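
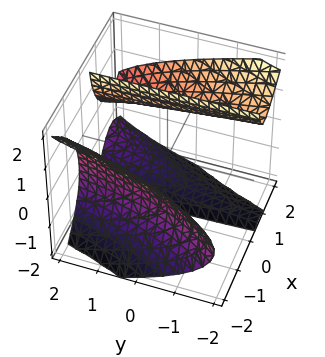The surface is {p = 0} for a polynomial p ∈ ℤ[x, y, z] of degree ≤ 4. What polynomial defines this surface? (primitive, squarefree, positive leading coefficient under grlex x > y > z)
(a) I count 3 distinct pieces. Treating them together as one polynomial.
(b) The degree is 3 — a generic line meets the surface in up to 3 points.
(c) Against the integer gridlines: no y-intercept at any integer in the box; the surface avoids every integer z-axis point in the box.
(d) The integer polynomial consistent with all of this is the stated p.

2*x^3 - 2*x^2*y - 3*x*z^2 - 2*x*z + 3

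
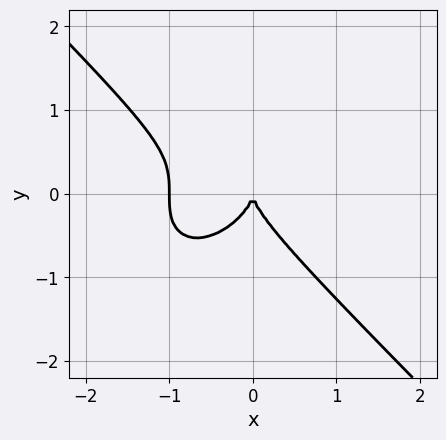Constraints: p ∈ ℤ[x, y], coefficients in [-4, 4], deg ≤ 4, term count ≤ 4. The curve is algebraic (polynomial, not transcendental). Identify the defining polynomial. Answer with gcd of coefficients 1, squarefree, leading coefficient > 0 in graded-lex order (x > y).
Degree: no degree-2 curve has this shape, so deg p = 3.
Reading off the gridlines: among the integer gridlines, it crosses the x-axis at x ∈ {-1, 0}; one y-axis crossing is at y = 0.
Fitting integer coefficients to these (and the overall shape) gives p.

x^3 + y^3 + x^2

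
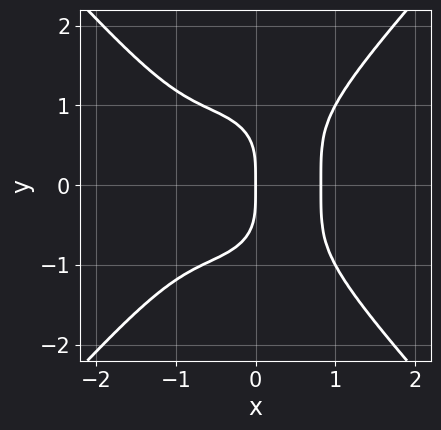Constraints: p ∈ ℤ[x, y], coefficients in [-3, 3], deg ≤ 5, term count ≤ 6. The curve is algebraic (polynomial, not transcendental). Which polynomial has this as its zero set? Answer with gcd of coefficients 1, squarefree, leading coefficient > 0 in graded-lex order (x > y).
First, degree: a generic line meets the curve in up to 4 points, so deg p = 4.
Then, symmetries: the y ↦ −y reflection is a symmetry, so y appears only in even powers.
Next, checking where it meets the axes: one x-axis crossing is at x = 0; one y-axis crossing is at y = 0.
Finally, fitting integer coefficients to these (and the overall shape) gives p.

3*x^4 - 2*y^4 + 2*x^3 - 3*x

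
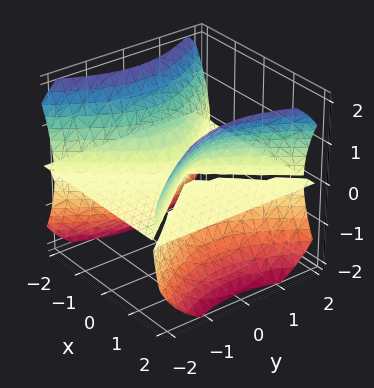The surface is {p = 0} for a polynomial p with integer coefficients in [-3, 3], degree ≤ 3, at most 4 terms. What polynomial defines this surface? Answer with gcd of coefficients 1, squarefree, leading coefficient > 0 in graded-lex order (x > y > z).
3*x^2*z - 2*y^2*z - 2*z^3

1. I count 3 distinct pieces. They look like related sheets of one shape, so recover p as a whole.
2. The degree is 3 — no degree-2 surface has this shape.
3. From the visible intercepts: it meets the z-axis at z = 0 (among the integer gridlines); every point of the x-axis in the box is on the surface; every point of the y-axis in the box is on the surface.
4. Together with the visible shape, these determine p as stated.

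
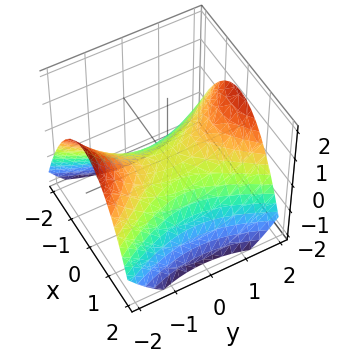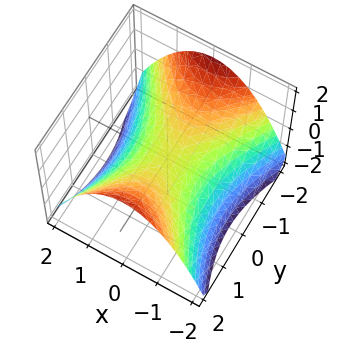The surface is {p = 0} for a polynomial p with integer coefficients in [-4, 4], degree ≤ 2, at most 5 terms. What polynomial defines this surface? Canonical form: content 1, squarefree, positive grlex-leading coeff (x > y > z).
1. Degree: a hyperbolic paraboloid; a quadric, so deg p = 2.
2. Symmetries: the y ↦ −y reflection is a symmetry, so y appears only in even powers; mirror symmetry x ↦ −x ⇒ only even powers of x.
3. Observable constraints: it crosses the x-axis at the gridline x = 0; it crosses the y-axis at the gridline y = 0.
4. Solving for integer coefficients yields p as stated.

2*x^2 - y^2 + 3*z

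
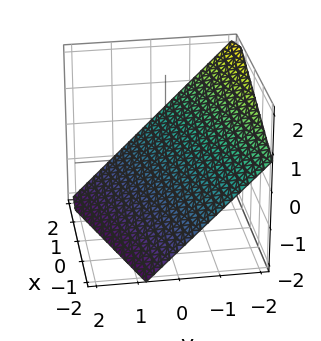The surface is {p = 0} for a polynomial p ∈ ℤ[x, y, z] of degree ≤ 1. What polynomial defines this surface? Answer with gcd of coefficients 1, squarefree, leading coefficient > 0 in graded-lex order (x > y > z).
deg p = 1. Every cross-section is a straight line — this is a plane.
From the visible intercepts: it meets the x-axis at x = 2 (among the integer gridlines).
Matching integer coefficients to the picture gives p.

x - 3*y - 3*z - 2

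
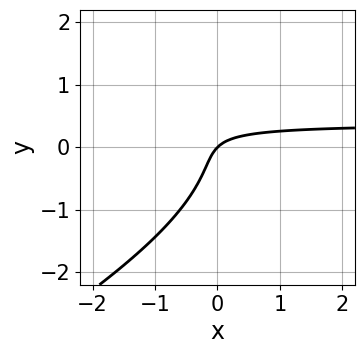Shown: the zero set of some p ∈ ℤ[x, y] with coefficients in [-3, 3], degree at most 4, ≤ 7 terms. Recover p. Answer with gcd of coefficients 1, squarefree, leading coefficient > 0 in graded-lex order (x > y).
x*y^2 - 2*y^3 - 3*x*y + x - y

1. The degree is 3 — no degree-2 curve has this shape.
2. From the axis intercepts and sections: it meets the x-axis at x = 0 (among the integer gridlines); one y-axis crossing is at y = 0.
3. Matching integer coefficients to the picture gives p.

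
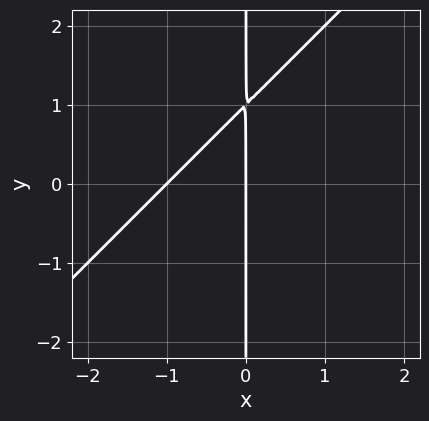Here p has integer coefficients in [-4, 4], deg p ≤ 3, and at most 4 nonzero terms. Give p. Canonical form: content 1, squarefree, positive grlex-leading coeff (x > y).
x^2 - x*y + x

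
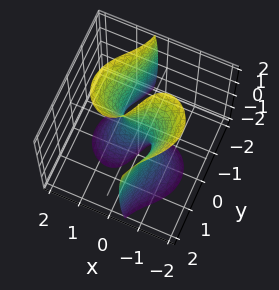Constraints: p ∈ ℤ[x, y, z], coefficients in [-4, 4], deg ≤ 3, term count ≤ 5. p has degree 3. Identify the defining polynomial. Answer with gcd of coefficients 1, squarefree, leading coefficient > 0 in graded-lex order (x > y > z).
First, the degree is 3 — the shape is more complex than any degree-2 surface.
Then, from the axis intercepts and sections: one y-axis crossing is at y = 0; every point of the z-axis in the box is on the surface; it meets the x-axis at x = 0 (among the integer gridlines).
Finally, these observations pin down the coefficients.

2*x^3 + 3*x*y^2 - x*z^2 + 2*y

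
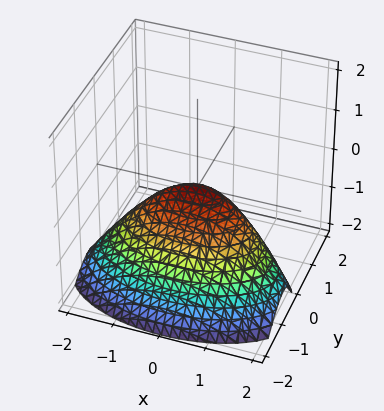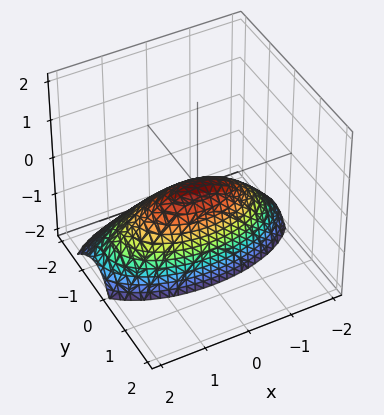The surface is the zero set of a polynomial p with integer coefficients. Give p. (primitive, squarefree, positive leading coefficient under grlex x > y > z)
x^2 + 3*y^2 - 2*y*z + 2*z

deg p = 2. The shape is more complex than any degree-1 surface.
Observable constraints: it meets the z-axis at z = 0 (among the integer gridlines); it meets the y-axis at y = 0 (among the integer gridlines); one x-axis crossing is at x = 0.
Together with the visible shape, these determine p as stated.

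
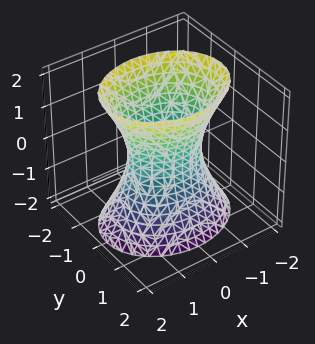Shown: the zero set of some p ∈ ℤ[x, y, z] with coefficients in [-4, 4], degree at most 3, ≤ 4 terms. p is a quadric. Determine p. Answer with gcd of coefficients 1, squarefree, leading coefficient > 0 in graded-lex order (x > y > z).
2*x^2 + 3*y^2 - z^2 - 2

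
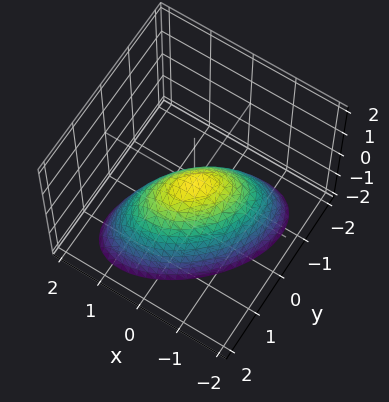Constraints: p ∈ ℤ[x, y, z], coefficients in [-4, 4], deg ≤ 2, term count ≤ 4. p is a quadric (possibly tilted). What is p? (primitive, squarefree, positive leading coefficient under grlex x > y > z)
(a) deg p = 2. The shape is more complex than any degree-1 surface.
(b) Reading off the gridlines: it crosses the y-axis at the gridline y = 0; it crosses the x-axis at the gridline x = 0; it crosses the z-axis at the gridline z = 0.
(c) Assembling these constraints gives the stated polynomial.

x^2 - x*y + y^2 + z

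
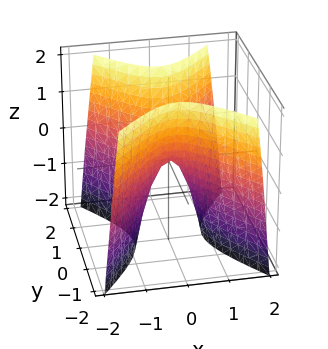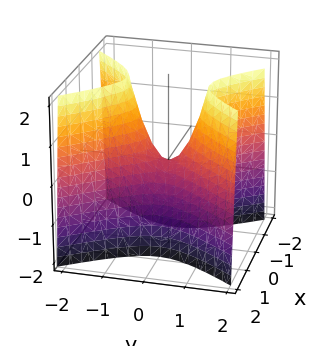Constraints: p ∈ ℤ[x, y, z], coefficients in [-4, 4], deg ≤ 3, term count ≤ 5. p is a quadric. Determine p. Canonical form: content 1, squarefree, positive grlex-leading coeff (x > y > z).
(a) The degree is 2 — a saddle surface; a quadric.
(b) Symmetries: mirror symmetry x ↦ −x ⇒ only even powers of x; the y ↦ −y reflection is a symmetry, so y appears only in even powers.
(c) From the axis intercepts and sections: one x-axis crossing is at x = 0; it meets the y-axis at y = 0 (among the integer gridlines); one z-axis crossing is at z = 0.
(d) Assembling these constraints gives the stated polynomial.

3*x^2 - 2*y^2 + z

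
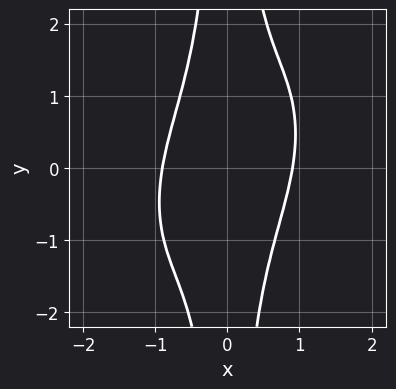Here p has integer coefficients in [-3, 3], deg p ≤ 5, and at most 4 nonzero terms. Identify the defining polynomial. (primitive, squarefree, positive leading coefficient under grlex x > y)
Degree: a generic line meets the curve in up to 4 points, so deg p = 4.
Reading off the gridlines: it misses every integer gridline on the y-axis.
Matching integer coefficients to the picture gives p.

3*x^4 - 2*x^3*y + 2*x^2*y^2 - 2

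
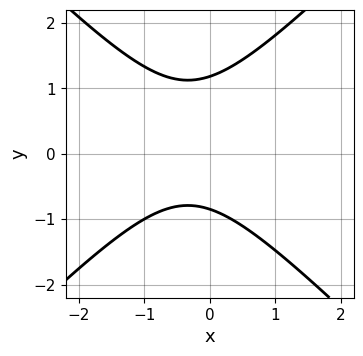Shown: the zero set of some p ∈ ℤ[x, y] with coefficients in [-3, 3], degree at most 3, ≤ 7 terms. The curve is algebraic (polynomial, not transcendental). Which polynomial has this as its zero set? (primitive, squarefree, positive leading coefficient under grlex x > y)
3*x^2 - 3*y^2 + 2*x + y + 3

(a) Degree: no degree-1 curve has this shape, so deg p = 2.
(b) Observable constraints: the curve avoids every integer x-axis point in the box.
(c) Putting this together gives p.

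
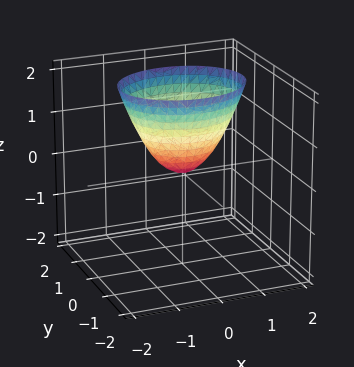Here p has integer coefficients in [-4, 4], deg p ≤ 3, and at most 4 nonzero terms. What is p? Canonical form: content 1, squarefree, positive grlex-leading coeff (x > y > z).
(a) The degree is 2 — a single bowl opening along one axis; a quadric.
(b) Symmetries: the x ↦ −x reflection is a symmetry, so x appears only in even powers; the y ↦ −y reflection is a symmetry, so y appears only in even powers.
(c) From the axis intercepts and sections: it meets the x-axis at x = 0 (among the integer gridlines); it meets the y-axis at y = 0 (among the integer gridlines).
(d) Putting this together gives p.

2*x^2 + 3*y^2 - 2*z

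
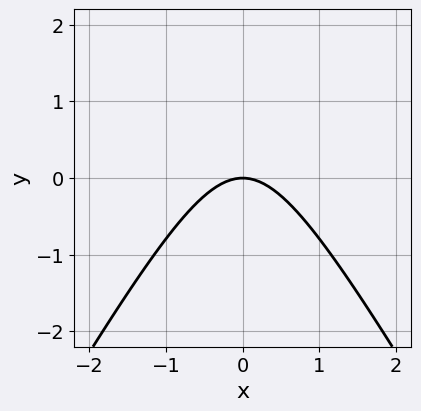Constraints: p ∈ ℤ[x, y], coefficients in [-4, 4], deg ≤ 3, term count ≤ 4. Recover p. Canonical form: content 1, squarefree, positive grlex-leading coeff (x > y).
deg p = 2. The shape is more complex than any degree-1 curve.
Symmetries: the x ↦ −x reflection is a symmetry, so x appears only in even powers.
From the visible intercepts: one y-axis crossing is at y = 0; one x-axis crossing is at x = 0.
Assembling these constraints gives the stated polynomial.

3*x^2 - y^2 + 3*y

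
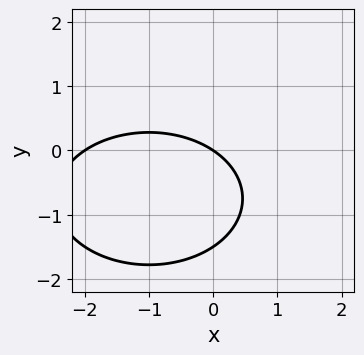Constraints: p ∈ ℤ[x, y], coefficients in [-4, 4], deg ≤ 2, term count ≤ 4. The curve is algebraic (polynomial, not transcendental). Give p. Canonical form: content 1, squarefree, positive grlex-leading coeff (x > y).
x^2 + 2*y^2 + 2*x + 3*y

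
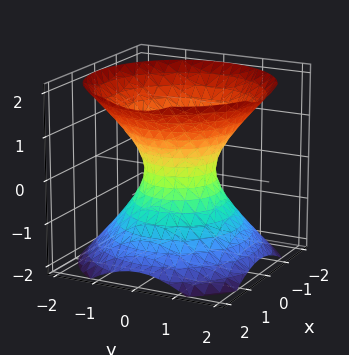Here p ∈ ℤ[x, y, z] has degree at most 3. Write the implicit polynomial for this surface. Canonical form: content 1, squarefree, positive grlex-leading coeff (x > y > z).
3*x^2 + 3*y^2 - 3*z^2 - 2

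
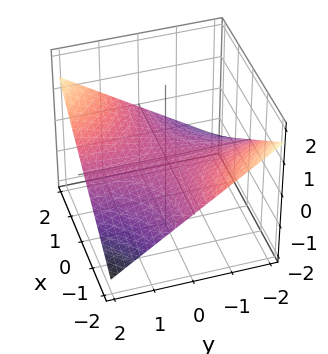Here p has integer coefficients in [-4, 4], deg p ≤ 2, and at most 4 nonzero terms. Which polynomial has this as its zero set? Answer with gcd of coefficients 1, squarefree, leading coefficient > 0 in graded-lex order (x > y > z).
x*y - 3*z

First, the degree is 2 — a hyperbolic paraboloid; a quadric.
Then, reading off the gridlines: one z-axis crossing is at z = 0; the visible x-axis segment lies entirely on the surface; the visible y-axis segment lies entirely on the surface.
Finally, matching integer coefficients to the picture gives p.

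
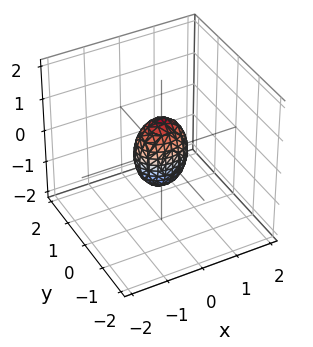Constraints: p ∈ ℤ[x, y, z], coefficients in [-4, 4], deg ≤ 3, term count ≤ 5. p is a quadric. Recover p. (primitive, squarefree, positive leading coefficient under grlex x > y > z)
(a) Degree: a closed, bounded, convex surface; a quadric, so deg p = 2.
(b) Symmetries: the x ↦ −x reflection is a symmetry, so x appears only in even powers; the y ↦ −y reflection is a symmetry, so y appears only in even powers; mirror symmetry z ↦ −z ⇒ only even powers of z.
(c) From the axis intercepts and sections: the z-axis gridline crossings are at z ∈ {-1, 1}.
(d) Solving for integer coefficients yields p as stated.

2*x^2 + 3*y^2 + z^2 - 1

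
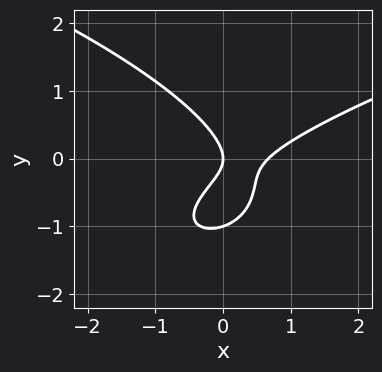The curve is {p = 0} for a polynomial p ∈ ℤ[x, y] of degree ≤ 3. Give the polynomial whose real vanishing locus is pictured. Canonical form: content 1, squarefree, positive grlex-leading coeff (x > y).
3*y^3 - 3*x^2 + 3*x*y + 3*y^2 + 2*x

The degree is 3 — a generic line meets the curve in up to 3 points.
From the visible intercepts: the y-axis gridline crossings are at y ∈ {-1, 0}; it meets the x-axis at x = 0 (among the integer gridlines).
Together with the visible shape, these determine p as stated.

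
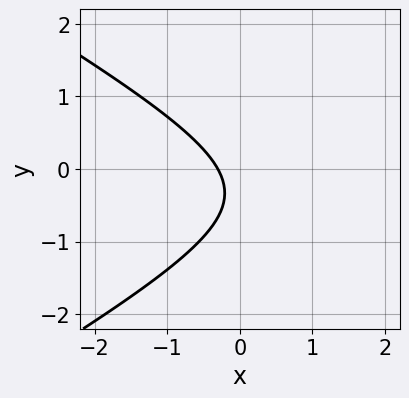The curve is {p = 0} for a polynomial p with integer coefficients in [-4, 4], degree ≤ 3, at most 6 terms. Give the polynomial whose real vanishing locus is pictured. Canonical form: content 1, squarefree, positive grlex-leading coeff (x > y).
First, the degree is 2 — a generic line meets the curve in up to 2 points.
Then, against the integer gridlines: no y-intercept at any integer in the box.
Finally, assembling these constraints gives the stated polynomial.

x^2 - 3*y^2 - 3*x - 2*y - 1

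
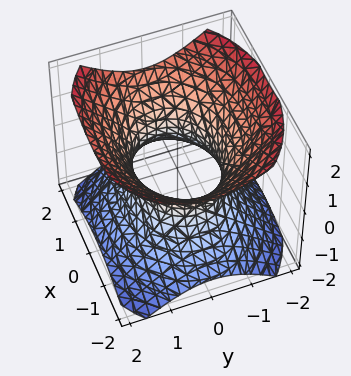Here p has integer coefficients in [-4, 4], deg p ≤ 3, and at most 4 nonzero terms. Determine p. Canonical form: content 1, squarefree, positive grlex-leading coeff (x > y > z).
2*x^2 + 3*y^2 - 3*z^2 - 3

1. The degree is 2 — one connected sheet with a waist; a quadric.
2. Symmetries: it's symmetric under x → −x, forcing even powers of x; it's symmetric under y → −y, forcing even powers of y; the z ↦ −z reflection is a symmetry, so z appears only in even powers.
3. Against the integer gridlines: no z-intercept at any integer in the box; among the integer gridlines, it crosses the y-axis at y ∈ {-1, 1}.
4. Together with the visible shape, these determine p as stated.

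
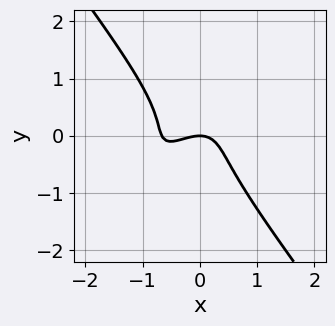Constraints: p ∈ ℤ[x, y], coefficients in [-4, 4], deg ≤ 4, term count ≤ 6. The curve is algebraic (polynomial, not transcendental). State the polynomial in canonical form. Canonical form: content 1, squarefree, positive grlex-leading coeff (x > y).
The degree is 3 — the shape is more complex than any degree-2 curve.
From the visible intercepts: it crosses the y-axis at the gridline y = 0; one x-axis crossing is at x = 0.
Together with the visible shape, these determine p as stated.

3*x^3 - 3*x^2*y + 3*y^3 + 2*x^2 + 2*y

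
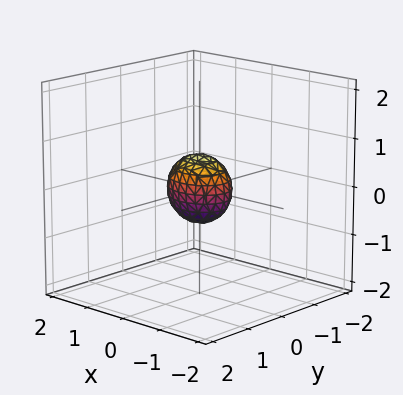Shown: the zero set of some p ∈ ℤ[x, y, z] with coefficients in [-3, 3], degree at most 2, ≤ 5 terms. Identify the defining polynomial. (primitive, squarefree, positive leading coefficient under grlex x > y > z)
2*x^2 + 3*y^2 + 2*z^2 - 1

deg p = 2. Bounded and convex; a quadric.
Symmetries: mirror symmetry z ↦ −z ⇒ only even powers of z; mirror symmetry y ↦ −y ⇒ only even powers of y; mirror symmetry x ↦ −x ⇒ only even powers of x.
Together with the visible shape, these determine p as stated.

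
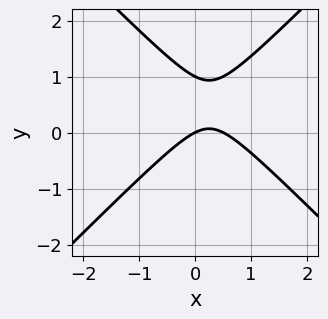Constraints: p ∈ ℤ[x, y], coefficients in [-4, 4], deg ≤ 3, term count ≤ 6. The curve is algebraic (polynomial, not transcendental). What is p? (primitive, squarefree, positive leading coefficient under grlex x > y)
2*x^2 - 2*y^2 - x + 2*y

deg p = 2.
Checking where it meets the axes: it meets the x-axis at x = 0 (among the integer gridlines); among the integer gridlines, it crosses the y-axis at y ∈ {0, 1}.
Putting this together gives p.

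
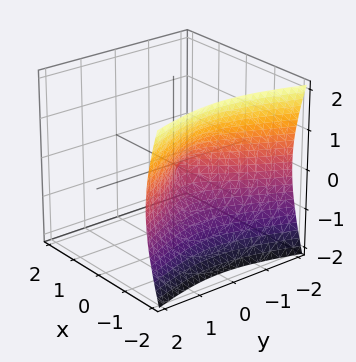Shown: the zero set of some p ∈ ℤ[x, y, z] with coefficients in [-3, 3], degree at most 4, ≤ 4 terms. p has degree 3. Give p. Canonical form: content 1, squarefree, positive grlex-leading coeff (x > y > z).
x^3 + y^2 + z^2

1. Degree: a generic line meets the surface in up to 3 points, so deg p = 3.
2. Observable constraints: it crosses the z-axis at the gridline z = 0; it crosses the y-axis at the gridline y = 0.
3. Putting this together gives p.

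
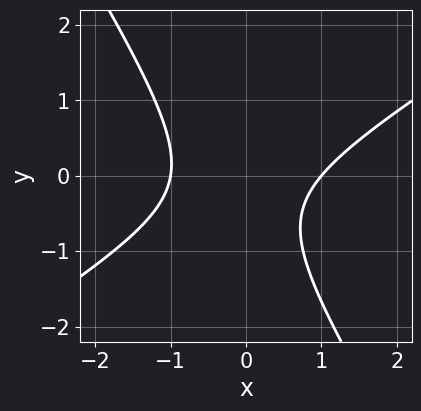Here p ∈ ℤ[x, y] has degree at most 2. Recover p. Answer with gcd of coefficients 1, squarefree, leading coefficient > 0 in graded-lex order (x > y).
3*x^2 - 3*x*y - 3*y^2 - 2*y - 3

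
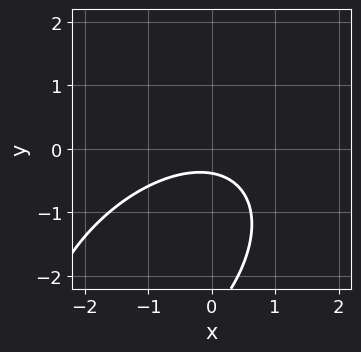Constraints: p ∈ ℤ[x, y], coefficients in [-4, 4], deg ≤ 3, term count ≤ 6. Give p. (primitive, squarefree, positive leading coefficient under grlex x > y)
x^2 - x*y + y^2 + 3*y + 1

1. deg p = 2.
2. Against the integer gridlines: the curve avoids every integer x-axis point in the box.
3. Together with the visible shape, these determine p as stated.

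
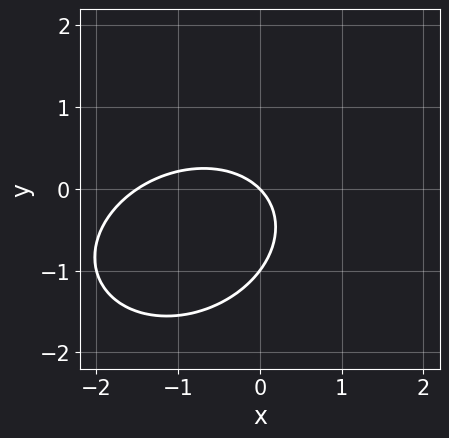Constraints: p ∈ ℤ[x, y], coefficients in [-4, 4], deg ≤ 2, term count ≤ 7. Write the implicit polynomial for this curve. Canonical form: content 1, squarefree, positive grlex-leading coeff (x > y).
(a) Degree: a generic line meets the curve in up to 2 points, so deg p = 2.
(b) From the axis intercepts and sections: among the integer gridlines, it crosses the y-axis at y ∈ {-1, 0}; one x-axis crossing is at x = 0.
(c) Putting this together gives p.

2*x^2 - x*y + 3*y^2 + 3*x + 3*y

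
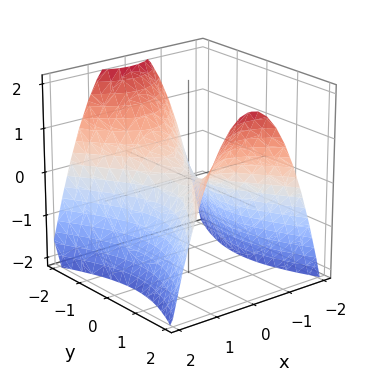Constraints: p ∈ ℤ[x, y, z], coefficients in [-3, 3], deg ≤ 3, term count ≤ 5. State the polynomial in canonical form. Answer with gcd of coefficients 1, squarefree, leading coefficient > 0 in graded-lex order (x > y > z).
2*x^2 - y^2 + 2*z

The degree is 2 — a saddle surface; a quadric.
Symmetries: it's symmetric under x → −x, forcing even powers of x; the y ↦ −y reflection is a symmetry, so y appears only in even powers.
Observable constraints: it crosses the x-axis at the gridline x = 0; one z-axis crossing is at z = 0; it crosses the y-axis at the gridline y = 0.
Putting this together gives p.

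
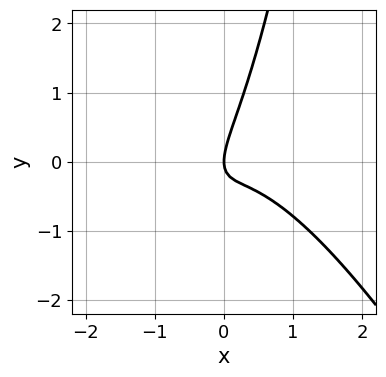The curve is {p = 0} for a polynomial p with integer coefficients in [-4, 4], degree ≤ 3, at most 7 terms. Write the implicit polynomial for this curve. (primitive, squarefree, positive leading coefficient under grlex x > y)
1. Degree: no degree-2 curve has this shape, so deg p = 3.
2. Checking where it meets the axes: one y-axis crossing is at y = 0; it meets the x-axis at x = 0 (among the integer gridlines).
3. Matching integer coefficients to the picture gives p.

2*x^3 + x^2*y + 2*x*y - y^2 + x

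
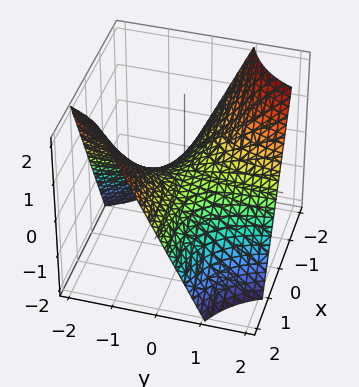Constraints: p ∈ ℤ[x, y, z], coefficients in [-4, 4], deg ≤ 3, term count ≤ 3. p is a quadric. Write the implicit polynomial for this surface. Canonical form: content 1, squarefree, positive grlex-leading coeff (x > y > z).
x*y + z

(a) The degree is 2 — a hyperbolic paraboloid; a quadric.
(b) From the visible intercepts: the visible x-axis segment lies entirely on the surface; the visible y-axis segment lies entirely on the surface; it crosses the z-axis at the gridline z = 0.
(c) Assembling these constraints gives the stated polynomial.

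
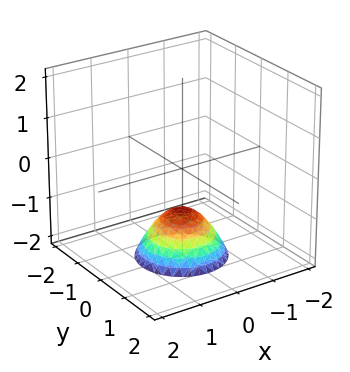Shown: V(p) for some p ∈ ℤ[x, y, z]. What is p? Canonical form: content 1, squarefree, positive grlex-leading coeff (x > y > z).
x^2 + y^2 + z + 1

First, degree: a generic line meets the surface in up to 2 points, so deg p = 2.
Next, symmetries: rotational symmetry about the z-axis ⇒ p depends on x, y only through x² + y².
Then, checking where it meets the axes: no y-intercept at any integer in the box; the surface avoids every integer x-axis point in the box; a circular section at z = -2 has radius exactly 1; it meets the z-axis at z = -1 (among the integer gridlines).
Finally, fitting integer coefficients to these (and the overall shape) gives p.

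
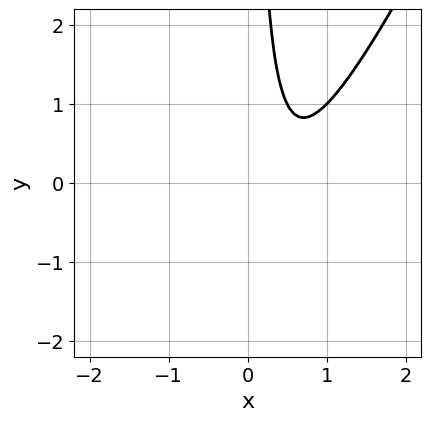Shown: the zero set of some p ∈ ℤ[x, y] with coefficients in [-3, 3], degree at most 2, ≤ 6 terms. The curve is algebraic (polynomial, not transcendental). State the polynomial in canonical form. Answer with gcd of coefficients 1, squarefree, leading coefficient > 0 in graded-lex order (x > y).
1. The degree is 2 — no degree-1 curve has this shape.
2. From the visible intercepts: the curve avoids every integer x-axis point in the box; the curve avoids every integer y-axis point in the box.
3. Assembling these constraints gives the stated polynomial.

2*x^2 - x*y - 2*x + 1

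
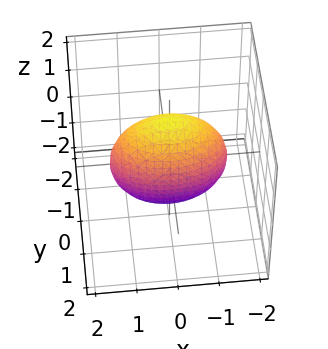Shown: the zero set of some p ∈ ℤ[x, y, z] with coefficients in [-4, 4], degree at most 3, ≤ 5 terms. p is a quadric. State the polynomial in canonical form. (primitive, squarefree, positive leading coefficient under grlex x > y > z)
x^2 + 3*y^2 + z^2 - 2

1. deg p = 2. Bounded and convex; a quadric.
2. Symmetries: it's symmetric under y → −y, forcing even powers of y; the x ↦ −x reflection is a symmetry, so x appears only in even powers; it's symmetric under z → −z, forcing even powers of z.
3. Assembling these constraints gives the stated polynomial.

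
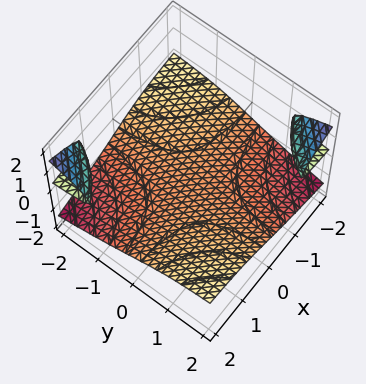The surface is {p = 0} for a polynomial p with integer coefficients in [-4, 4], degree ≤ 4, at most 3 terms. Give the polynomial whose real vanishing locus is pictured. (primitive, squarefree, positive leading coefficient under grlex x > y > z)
x*y*z + 2*z^3 + 1

I count 3 distinct pieces. They look like related sheets of one shape, so recover p as a whole.
Degree: no degree-2 surface has this shape, so deg p = 3.
Against the integer gridlines: the surface avoids every integer y-axis point in the box; it misses every integer gridline on the x-axis.
Solving for integer coefficients yields p as stated.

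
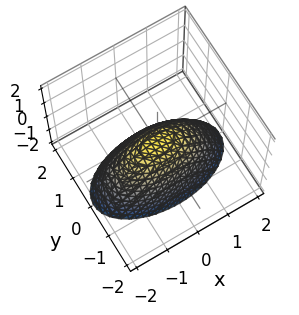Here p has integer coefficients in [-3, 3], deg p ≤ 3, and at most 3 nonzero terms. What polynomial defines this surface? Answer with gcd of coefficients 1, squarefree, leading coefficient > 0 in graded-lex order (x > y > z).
x^2 + 3*y^2 + 2*z

The degree is 2 — a paraboloid; a quadric.
Symmetries: mirror symmetry y ↦ −y ⇒ only even powers of y; the x ↦ −x reflection is a symmetry, so x appears only in even powers.
Checking where it meets the axes: it meets the z-axis at z = 0 (among the integer gridlines); it meets the y-axis at y = 0 (among the integer gridlines).
Assembling these constraints gives the stated polynomial.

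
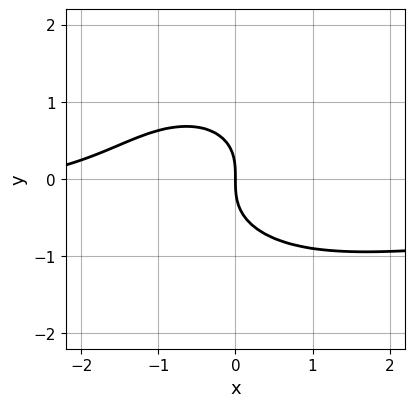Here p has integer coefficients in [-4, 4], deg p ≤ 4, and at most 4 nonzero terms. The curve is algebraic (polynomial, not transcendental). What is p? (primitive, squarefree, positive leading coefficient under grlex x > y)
2*x^2*y + 3*y^3 + x^2 + 3*x

1. The degree is 3 — the shape is more complex than any degree-2 curve.
2. Reading off the gridlines: it meets the y-axis at y = 0 (among the integer gridlines); one x-axis crossing is at x = 0.
3. Fitting integer coefficients to these (and the overall shape) gives p.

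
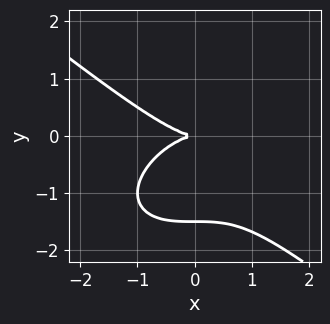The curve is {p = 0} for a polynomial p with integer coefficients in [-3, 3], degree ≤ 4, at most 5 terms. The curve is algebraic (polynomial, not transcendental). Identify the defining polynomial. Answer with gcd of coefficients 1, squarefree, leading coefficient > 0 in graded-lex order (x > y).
(a) deg p = 3. A generic line meets the curve in up to 3 points.
(b) Observable constraints: it crosses the x-axis at the gridline x = 0; it crosses the y-axis at the gridline y = 0.
(c) Solving for integer coefficients yields p as stated.

x^3 + 2*y^3 + 3*y^2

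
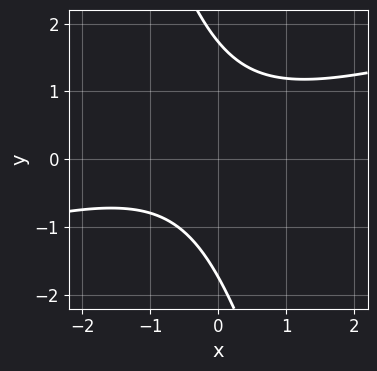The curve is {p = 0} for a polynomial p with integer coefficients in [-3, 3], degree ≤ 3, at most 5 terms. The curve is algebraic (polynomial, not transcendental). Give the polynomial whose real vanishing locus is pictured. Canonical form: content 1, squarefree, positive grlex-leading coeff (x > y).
1. deg p = 2.
2. Against the integer gridlines: it misses every integer gridline on the x-axis.
3. Assembling these constraints gives the stated polynomial.

x^2 - 3*x*y - y^2 + x + 3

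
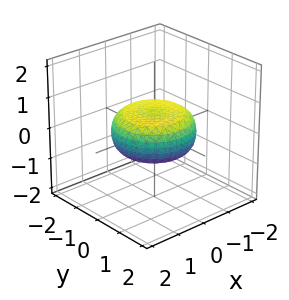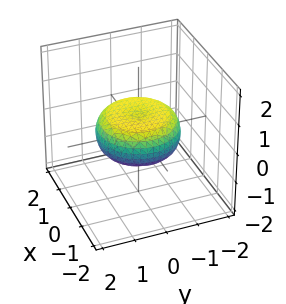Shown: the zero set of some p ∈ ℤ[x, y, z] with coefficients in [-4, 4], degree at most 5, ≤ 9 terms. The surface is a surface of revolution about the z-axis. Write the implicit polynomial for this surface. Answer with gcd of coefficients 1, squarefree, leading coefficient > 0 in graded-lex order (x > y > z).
deg p = 4. No degree-3 surface has this shape.
By symmetry, every cross-section ⟂ z is a circle, so x, y appear only via x² + y².
Checking where it meets the axes: a circular section at z = 0 has radius between 1 and 2.
Assembling these constraints gives the stated polynomial.

x^4 + 2*x^2*y^2 + y^4 - x^2 - y^2 + 3*z^2 - 1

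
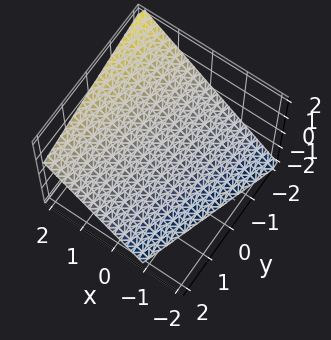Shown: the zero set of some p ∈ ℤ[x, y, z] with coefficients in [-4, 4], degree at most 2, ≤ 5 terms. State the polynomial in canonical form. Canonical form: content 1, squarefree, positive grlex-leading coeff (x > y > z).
3*x - y - 3*z - 2

The degree is 1 — the surface is flat (a plane).
Checking where it meets the axes: it crosses the y-axis at the gridline y = -2.
Solving for integer coefficients yields p as stated.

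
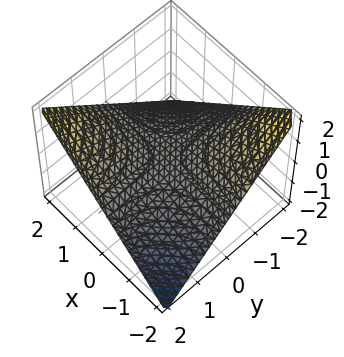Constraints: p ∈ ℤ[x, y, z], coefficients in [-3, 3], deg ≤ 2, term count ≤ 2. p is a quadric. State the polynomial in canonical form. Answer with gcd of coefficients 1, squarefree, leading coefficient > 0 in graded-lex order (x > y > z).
x*y - 2*z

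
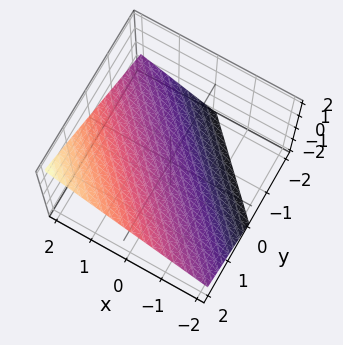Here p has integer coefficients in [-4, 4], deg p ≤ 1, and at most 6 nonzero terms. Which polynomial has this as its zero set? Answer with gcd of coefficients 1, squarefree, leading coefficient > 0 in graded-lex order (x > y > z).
First, deg p = 1.
Next, observable constraints: it crosses the x-axis at the gridline x = 1; one y-axis crossing is at y = 1.
Finally, fitting integer coefficients to these (and the overall shape) gives p.

2*x + 2*y - 3*z - 2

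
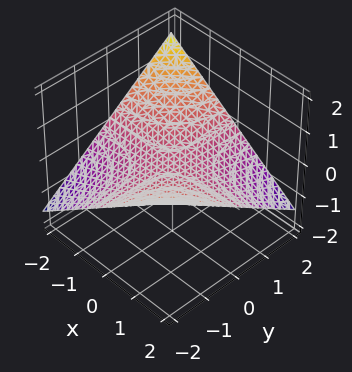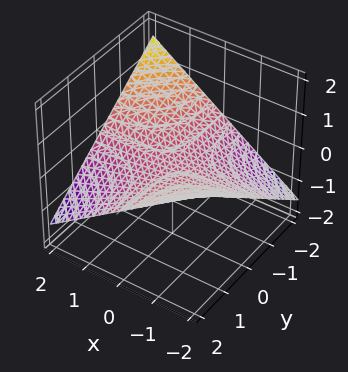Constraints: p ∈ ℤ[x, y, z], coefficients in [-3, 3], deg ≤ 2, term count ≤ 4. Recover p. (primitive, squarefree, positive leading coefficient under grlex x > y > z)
First, deg p = 2. A hyperbolic paraboloid; a quadric.
Then, from the visible intercepts: it crosses the z-axis at the gridline z = 0; the visible x-axis segment lies entirely on the surface; every point of the y-axis in the box is on the surface.
Finally, the integer polynomial consistent with all of this is the stated p.

x*y + 3*z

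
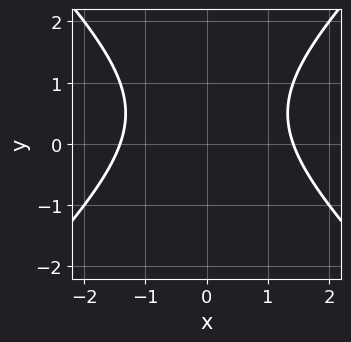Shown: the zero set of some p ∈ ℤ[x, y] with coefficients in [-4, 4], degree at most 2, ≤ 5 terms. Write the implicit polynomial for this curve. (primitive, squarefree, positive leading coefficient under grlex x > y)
deg p = 2. The shape is more complex than any degree-1 curve.
Symmetries: the x ↦ −x reflection is a symmetry, so x appears only in even powers.
Against the integer gridlines: no y-intercept at any integer in the box.
These observations pin down the coefficients.

x^2 - y^2 + y - 2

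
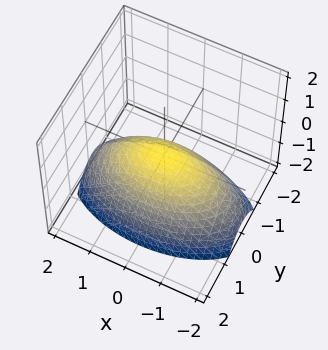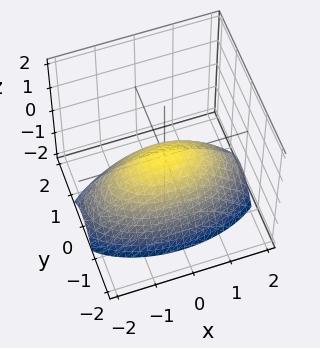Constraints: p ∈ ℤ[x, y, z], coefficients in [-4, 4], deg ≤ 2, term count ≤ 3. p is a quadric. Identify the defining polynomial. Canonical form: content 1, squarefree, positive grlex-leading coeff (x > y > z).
1. Degree: a single bowl opening along one axis; a quadric, so deg p = 2.
2. Symmetries: it's symmetric under x → −x, forcing even powers of x; the y ↦ −y reflection is a symmetry, so y appears only in even powers.
3. Observable constraints: it crosses the y-axis at the gridline y = 0; it meets the x-axis at x = 0 (among the integer gridlines); it meets the z-axis at z = 0 (among the integer gridlines).
4. Together with the visible shape, these determine p as stated.

x^2 + 3*y^2 + 3*z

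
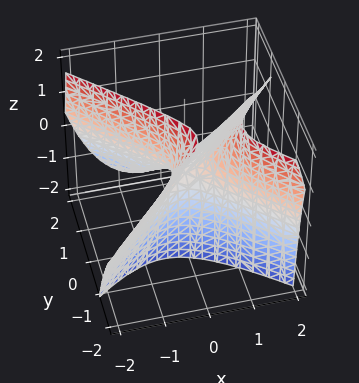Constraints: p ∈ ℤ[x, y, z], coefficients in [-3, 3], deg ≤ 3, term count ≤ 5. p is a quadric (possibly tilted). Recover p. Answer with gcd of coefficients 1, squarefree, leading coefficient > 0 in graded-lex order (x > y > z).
2*x^2 - x*z - 2*y^2 - 2*y*z - z

First, degree: no degree-1 surface has this shape, so deg p = 2.
Next, from the axis intercepts and sections: it crosses the x-axis at the gridline x = 0; it crosses the z-axis at the gridline z = 0; one y-axis crossing is at y = 0.
Finally, fitting integer coefficients to these (and the overall shape) gives p.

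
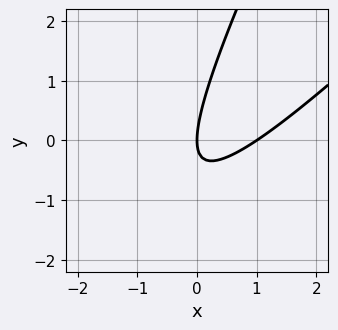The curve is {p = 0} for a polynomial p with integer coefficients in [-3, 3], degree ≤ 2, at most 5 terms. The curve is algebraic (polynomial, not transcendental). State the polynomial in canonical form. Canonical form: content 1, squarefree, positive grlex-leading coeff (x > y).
2*x^2 - 3*x*y + y^2 - 2*x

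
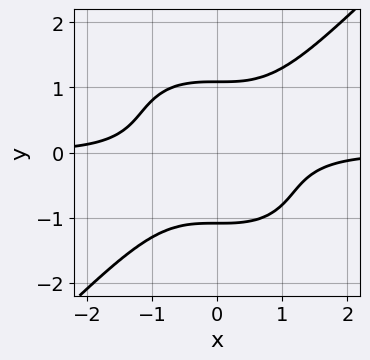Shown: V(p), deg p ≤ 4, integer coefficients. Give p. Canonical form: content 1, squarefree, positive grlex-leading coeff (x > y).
1. Degree: a generic line meets the curve in up to 4 points, so deg p = 4.
2. Reading off the gridlines: no x-intercept at any integer in the box.
3. Together with the visible shape, these determine p as stated.

3*x^3*y - 3*y^4 + y^2 + 3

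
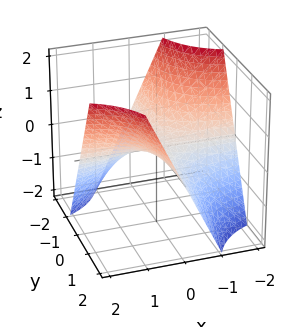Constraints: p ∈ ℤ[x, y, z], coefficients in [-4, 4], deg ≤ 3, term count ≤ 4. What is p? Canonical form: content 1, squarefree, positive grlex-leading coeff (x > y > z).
1. deg p = 2. A saddle surface; a quadric.
2. Checking where it meets the axes: one z-axis crossing is at z = 0; the visible y-axis segment lies entirely on the surface; the visible x-axis segment lies entirely on the surface.
3. Solving for integer coefficients yields p as stated.

x*y - z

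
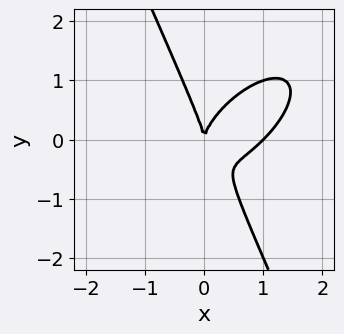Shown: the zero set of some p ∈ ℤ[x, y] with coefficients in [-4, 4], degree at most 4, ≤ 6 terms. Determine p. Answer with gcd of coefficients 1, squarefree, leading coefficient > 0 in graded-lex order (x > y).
(a) deg p = 3. A generic line meets the curve in up to 3 points.
(b) Checking where it meets the axes: the x-axis gridline crossings are at x ∈ {0, 1}; it crosses the y-axis at the gridline y = 0.
(c) Assembling these constraints gives the stated polynomial.

2*x^3 - 2*x^2*y + x*y^2 + y^3 - 2*x^2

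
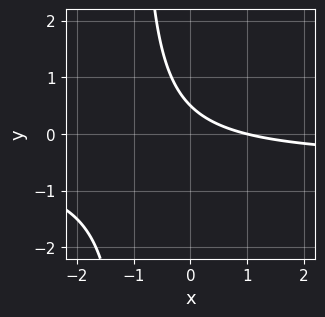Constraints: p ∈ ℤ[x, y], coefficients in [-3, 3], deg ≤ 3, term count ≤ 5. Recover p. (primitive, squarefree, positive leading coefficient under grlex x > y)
1. deg p = 2.
2. From the axis intercepts and sections: one x-axis crossing is at x = 1.
3. Putting this together gives p.

2*x*y + x + 2*y - 1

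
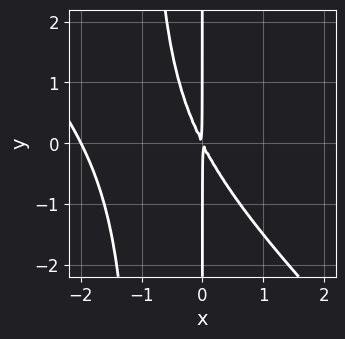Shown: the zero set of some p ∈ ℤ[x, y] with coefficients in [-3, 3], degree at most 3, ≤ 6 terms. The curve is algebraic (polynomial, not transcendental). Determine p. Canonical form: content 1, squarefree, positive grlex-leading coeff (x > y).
x^3 + x^2*y + 2*x^2 + x*y

1. The degree is 3 — a generic line meets the curve in up to 3 points.
2. From the axis intercepts and sections: one x-axis crossing is at x = -2; every point of the y-axis in the box is on the curve.
3. Putting this together gives p.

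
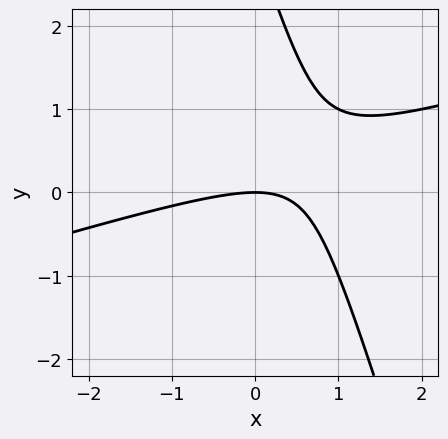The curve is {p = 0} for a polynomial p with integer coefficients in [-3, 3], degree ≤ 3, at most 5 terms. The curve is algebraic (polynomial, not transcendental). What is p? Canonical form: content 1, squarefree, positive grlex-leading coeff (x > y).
(a) The degree is 2 — the shape is more complex than any degree-1 curve.
(b) Checking where it meets the axes: it crosses the x-axis at the gridline x = 0; one y-axis crossing is at y = 0.
(c) The integer polynomial consistent with all of this is the stated p.

x^2 - 3*x*y - y^2 + 3*y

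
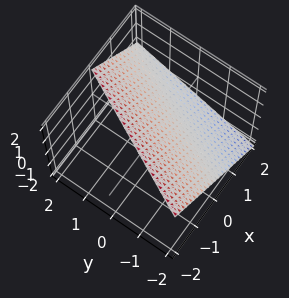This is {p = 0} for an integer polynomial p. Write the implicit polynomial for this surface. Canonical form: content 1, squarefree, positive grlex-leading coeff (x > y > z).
(a) The degree is 1 — the surface is flat (a plane).
(b) From the axis intercepts and sections: it crosses the z-axis at the gridline z = 1; one x-axis crossing is at x = 1; one y-axis crossing is at y = -2.
(c) Together with the visible shape, these determine p as stated.

2*x - y + 2*z - 2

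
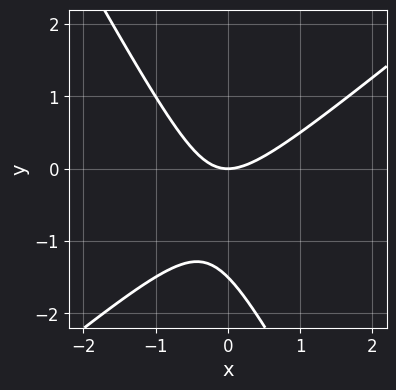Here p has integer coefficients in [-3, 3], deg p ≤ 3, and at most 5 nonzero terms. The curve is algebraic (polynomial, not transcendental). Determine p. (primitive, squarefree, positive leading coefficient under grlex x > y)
3*x^2 - 2*x*y - 2*y^2 - 3*y

deg p = 2. No degree-1 curve has this shape.
Against the integer gridlines: it meets the y-axis at y = 0 (among the integer gridlines); one x-axis crossing is at x = 0.
These observations pin down the coefficients.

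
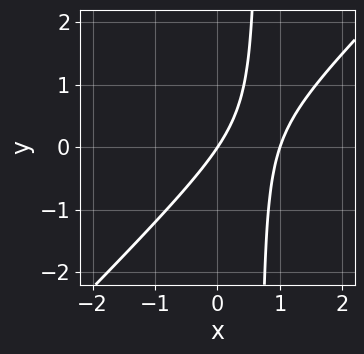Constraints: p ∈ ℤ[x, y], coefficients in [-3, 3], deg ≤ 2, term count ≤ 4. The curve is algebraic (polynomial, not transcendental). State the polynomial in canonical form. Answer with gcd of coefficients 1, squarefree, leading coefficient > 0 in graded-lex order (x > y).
3*x^2 - 3*x*y - 3*x + 2*y

deg p = 2.
Checking where it meets the axes: among the integer gridlines, it crosses the x-axis at x ∈ {0, 1}; it crosses the y-axis at the gridline y = 0.
Fitting integer coefficients to these (and the overall shape) gives p.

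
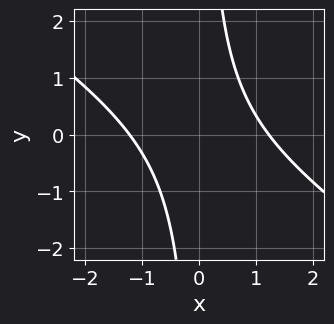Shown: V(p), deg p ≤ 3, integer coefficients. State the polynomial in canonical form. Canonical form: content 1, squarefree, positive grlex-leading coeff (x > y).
deg p = 2. The shape is more complex than any degree-1 curve.
Reading off the gridlines: the curve avoids every integer y-axis point in the box.
Matching integer coefficients to the picture gives p.

2*x^2 + 3*x*y - 3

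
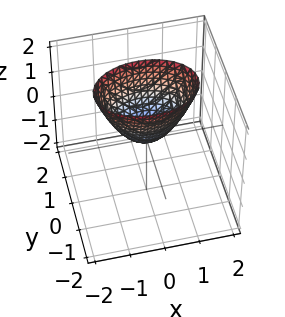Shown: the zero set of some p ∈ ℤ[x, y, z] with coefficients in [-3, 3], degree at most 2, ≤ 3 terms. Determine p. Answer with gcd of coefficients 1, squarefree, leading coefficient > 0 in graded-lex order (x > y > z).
x^2 + 2*y^2 - z

First, deg p = 2. A paraboloid; a quadric.
Next, symmetries: the y ↦ −y reflection is a symmetry, so y appears only in even powers; the x ↦ −x reflection is a symmetry, so x appears only in even powers.
Then, against the integer gridlines: it crosses the y-axis at the gridline y = 0; it meets the x-axis at x = 0 (among the integer gridlines); one z-axis crossing is at z = 0.
Finally, assembling these constraints gives the stated polynomial.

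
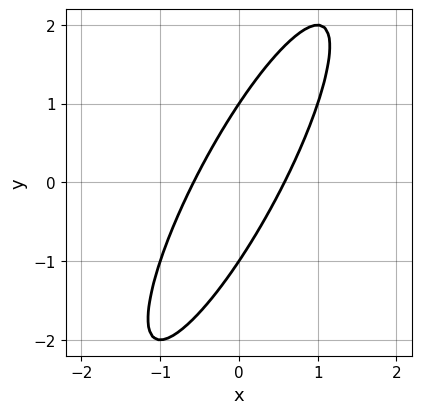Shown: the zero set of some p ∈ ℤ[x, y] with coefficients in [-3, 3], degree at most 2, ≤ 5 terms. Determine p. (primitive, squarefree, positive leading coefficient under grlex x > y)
The degree is 2 — a generic line meets the curve in up to 2 points.
Observable constraints: the y-axis gridline crossings are at y ∈ {-1, 1}.
Together with the visible shape, these determine p as stated.

3*x^2 - 3*x*y + y^2 - 1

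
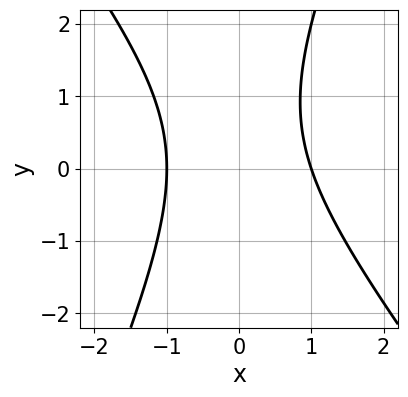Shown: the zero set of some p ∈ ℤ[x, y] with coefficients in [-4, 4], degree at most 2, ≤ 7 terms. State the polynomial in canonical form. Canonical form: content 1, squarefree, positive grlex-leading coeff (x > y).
1. deg p = 2.
2. Checking where it meets the axes: it misses every integer gridline on the y-axis; the x-axis gridline crossings are at x ∈ {-1, 1}.
3. Matching integer coefficients to the picture gives p.

3*x^2 + x*y - y^2 + y - 3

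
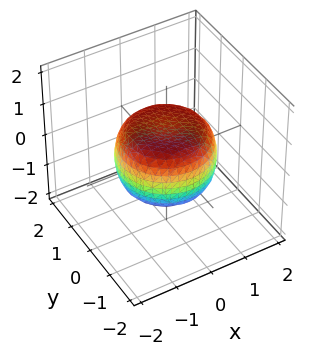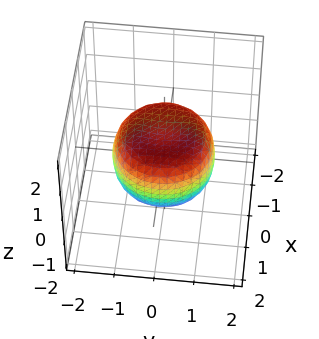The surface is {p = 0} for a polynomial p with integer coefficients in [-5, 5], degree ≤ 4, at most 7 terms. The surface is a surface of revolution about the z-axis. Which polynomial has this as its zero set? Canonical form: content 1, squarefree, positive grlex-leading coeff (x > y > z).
2*x^4 + 4*x^2*y^2 + 2*y^4 - 2*x^2 - 2*y^2 + 3*z^2 - 2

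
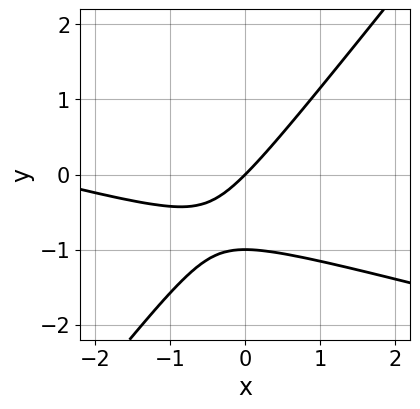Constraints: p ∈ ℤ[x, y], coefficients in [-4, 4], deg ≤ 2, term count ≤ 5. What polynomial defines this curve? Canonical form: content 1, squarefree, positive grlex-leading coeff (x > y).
x^2 + 3*x*y - 3*y^2 + 3*x - 3*y

The degree is 2 — a generic line meets the curve in up to 2 points.
Checking where it meets the axes: one x-axis crossing is at x = 0; among the integer gridlines, it crosses the y-axis at y ∈ {-1, 0}.
Assembling these constraints gives the stated polynomial.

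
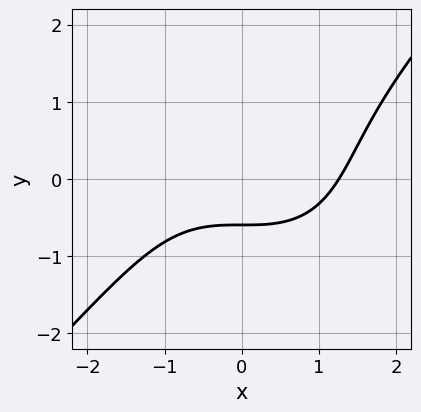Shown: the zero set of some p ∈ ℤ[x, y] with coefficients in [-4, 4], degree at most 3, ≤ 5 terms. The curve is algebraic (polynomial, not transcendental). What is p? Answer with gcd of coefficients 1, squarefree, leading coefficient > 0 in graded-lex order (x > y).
x^3 - y^3 - 3*y - 2

First, the degree is 3 — no degree-2 curve has this shape.
Finally, matching integer coefficients to the picture gives p.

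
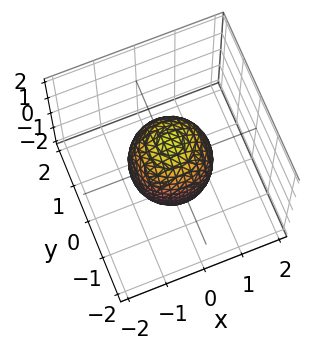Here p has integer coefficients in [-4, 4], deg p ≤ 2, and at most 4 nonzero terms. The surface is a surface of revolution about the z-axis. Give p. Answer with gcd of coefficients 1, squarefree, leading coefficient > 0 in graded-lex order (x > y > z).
(a) deg p = 2.
(b) By symmetry, every cross-section ⟂ z is a circle, so x, y appear only via x² + y².
(c) Observable constraints: the x-axis gridline crossings are at x ∈ {-1, 1}; a circular section at z = -1 has radius between 0 and 1.
(d) These observations pin down the coefficients.

2*x^2 + 2*y^2 + z^2 - 2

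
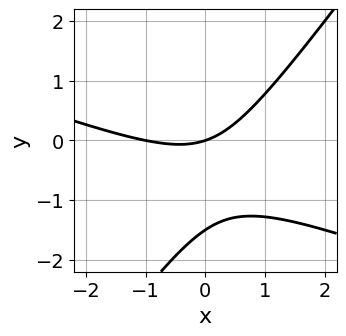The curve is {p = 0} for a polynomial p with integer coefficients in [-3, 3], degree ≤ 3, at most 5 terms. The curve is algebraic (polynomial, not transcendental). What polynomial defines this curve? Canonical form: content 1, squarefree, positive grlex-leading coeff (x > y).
x^2 + 2*x*y - 2*y^2 + x - 3*y

(a) deg p = 2. The shape is more complex than any degree-1 curve.
(b) Checking where it meets the axes: one y-axis crossing is at y = 0; among the integer gridlines, it crosses the x-axis at x ∈ {-1, 0}.
(c) These observations pin down the coefficients.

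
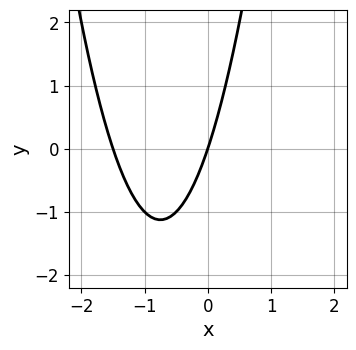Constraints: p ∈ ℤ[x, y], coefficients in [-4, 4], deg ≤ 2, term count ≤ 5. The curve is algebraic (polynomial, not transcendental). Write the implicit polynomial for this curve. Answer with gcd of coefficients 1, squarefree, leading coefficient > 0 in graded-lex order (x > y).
First, degree: the shape is more complex than any degree-1 curve, so deg p = 2.
Next, reading off the gridlines: it meets the y-axis at y = 0 (among the integer gridlines); it meets the x-axis at x = 0 (among the integer gridlines).
Finally, together with the visible shape, these determine p as stated.

2*x^2 + 3*x - y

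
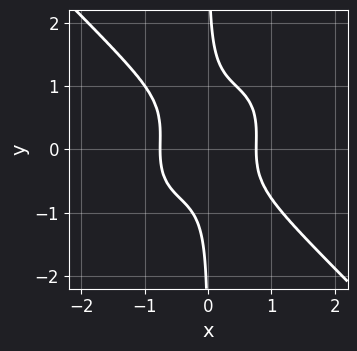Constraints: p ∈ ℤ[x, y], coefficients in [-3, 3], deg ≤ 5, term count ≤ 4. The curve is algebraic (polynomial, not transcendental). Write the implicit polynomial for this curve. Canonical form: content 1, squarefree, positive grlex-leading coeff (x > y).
Degree: the shape is more complex than any degree-3 curve, so deg p = 4.
Observable constraints: the curve avoids every integer y-axis point in the box.
Together with the visible shape, these determine p as stated.

3*x^4 + 3*x*y^3 - x*y^2 - 1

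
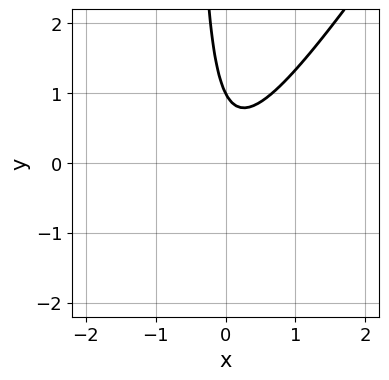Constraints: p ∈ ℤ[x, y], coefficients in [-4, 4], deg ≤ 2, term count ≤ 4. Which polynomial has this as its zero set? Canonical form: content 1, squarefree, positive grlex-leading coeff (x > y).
1. deg p = 2. No degree-1 curve has this shape.
2. Observable constraints: no x-intercept at any integer in the box; one y-axis crossing is at y = 1.
3. Together with the visible shape, these determine p as stated.

3*x^2 - 2*x*y - y + 1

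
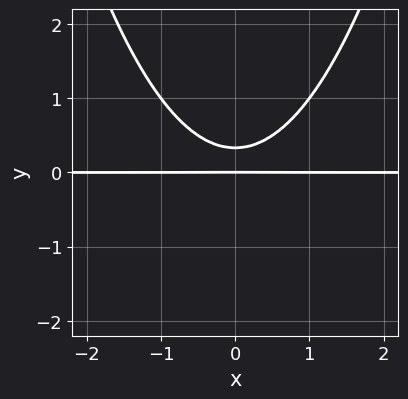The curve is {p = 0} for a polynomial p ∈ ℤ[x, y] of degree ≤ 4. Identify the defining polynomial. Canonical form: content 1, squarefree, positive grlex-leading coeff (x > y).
1. deg p = 3. No degree-2 curve has this shape.
2. Symmetries: mirror symmetry x ↦ −x ⇒ only even powers of x.
3. Checking where it meets the axes: one y-axis crossing is at y = 0; the visible x-axis segment lies entirely on the curve.
4. These observations pin down the coefficients.

2*x^2*y - 3*y^2 + y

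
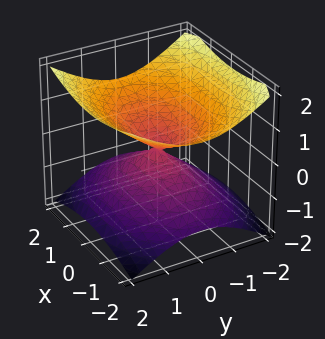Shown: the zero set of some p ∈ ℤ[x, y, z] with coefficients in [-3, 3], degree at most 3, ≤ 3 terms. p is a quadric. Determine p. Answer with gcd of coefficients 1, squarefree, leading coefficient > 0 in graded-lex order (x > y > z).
x^2 + 2*y^2 - 3*z^2

First, deg p = 2. A double cone through the origin; a quadric.
Then, symmetries: the y ↦ −y reflection is a symmetry, so y appears only in even powers; mirror symmetry z ↦ −z ⇒ only even powers of z; the x ↦ −x reflection is a symmetry, so x appears only in even powers.
Then, from the visible intercepts: it crosses the z-axis at the gridline z = 0; one y-axis crossing is at y = 0; it crosses the x-axis at the gridline x = 0.
Finally, fitting integer coefficients to these (and the overall shape) gives p.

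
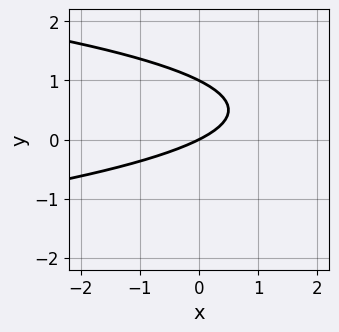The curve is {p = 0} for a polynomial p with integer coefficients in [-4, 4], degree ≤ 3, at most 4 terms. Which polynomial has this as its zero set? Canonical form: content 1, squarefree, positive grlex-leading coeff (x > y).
1. deg p = 2.
2. Reading off the gridlines: the y-axis gridline crossings are at y ∈ {0, 1}; it meets the x-axis at x = 0 (among the integer gridlines).
3. These observations pin down the coefficients.

2*y^2 + x - 2*y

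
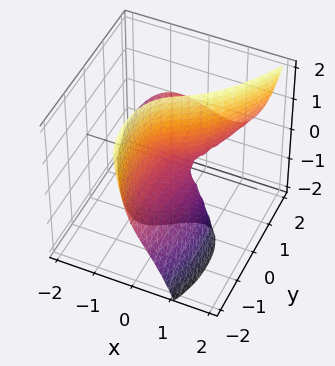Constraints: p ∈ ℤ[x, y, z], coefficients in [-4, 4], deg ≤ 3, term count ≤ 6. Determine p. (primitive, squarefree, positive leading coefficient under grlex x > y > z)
3*x^3 - y^2*z - 2*x*y + 2*x*z - 3*y*z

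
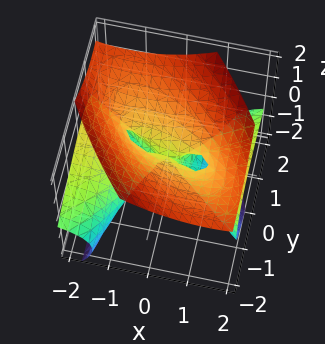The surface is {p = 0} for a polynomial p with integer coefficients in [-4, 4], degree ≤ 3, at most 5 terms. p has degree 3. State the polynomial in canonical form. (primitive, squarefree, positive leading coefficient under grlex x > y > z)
3*x^2*z + 3*x*y*z - 3*z^3 - x^2 + 3*y^2

Degree: no degree-2 surface has this shape, so deg p = 3.
From the axis intercepts and sections: one y-axis crossing is at y = 0; it crosses the x-axis at the gridline x = 0; it crosses the z-axis at the gridline z = 0.
Assembling these constraints gives the stated polynomial.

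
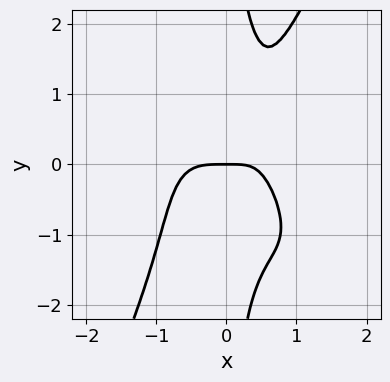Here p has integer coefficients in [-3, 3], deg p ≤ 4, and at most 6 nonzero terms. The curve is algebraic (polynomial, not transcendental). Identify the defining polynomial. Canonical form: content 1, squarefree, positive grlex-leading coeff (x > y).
3*x^4 + 3*x^3*y - x*y^3 - 2*x*y + 2*y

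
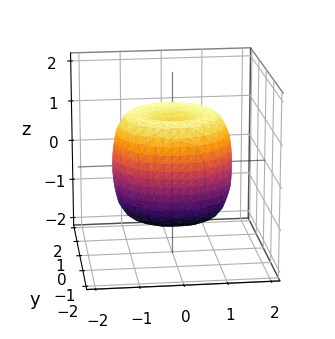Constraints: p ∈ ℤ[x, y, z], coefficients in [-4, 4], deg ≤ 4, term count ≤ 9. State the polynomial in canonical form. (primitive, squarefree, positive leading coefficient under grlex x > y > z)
2*x^4 + 4*x^2*y^2 + 2*y^4 - 3*x^2 - 3*y^2 + 2*z^2 - 2

The degree is 4 — no degree-3 surface has this shape.
Symmetry: every cross-section ⟂ z is a circle, so x, y appear only via x² + y².
Reading off the gridlines: a circular section at z = 0 has radius between 1 and 2; the z-axis gridline crossings are at z ∈ {-1, 1}.
Fitting integer coefficients to these (and the overall shape) gives p.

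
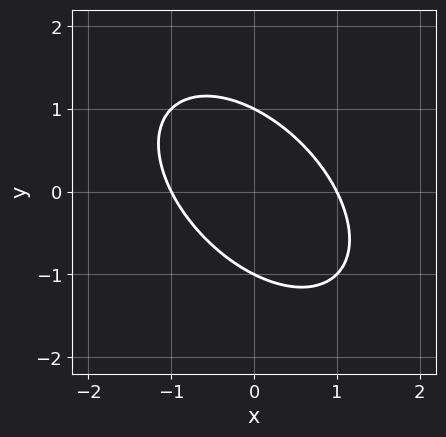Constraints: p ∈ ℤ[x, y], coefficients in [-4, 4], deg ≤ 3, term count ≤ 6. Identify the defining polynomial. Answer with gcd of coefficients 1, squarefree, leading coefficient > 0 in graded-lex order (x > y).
x^2 + x*y + y^2 - 1

1. deg p = 2. The shape is more complex than any degree-1 curve.
2. Against the integer gridlines: among the integer gridlines, it crosses the x-axis at x ∈ {-1, 1}; among the integer gridlines, it crosses the y-axis at y ∈ {-1, 1}.
3. Together with the visible shape, these determine p as stated.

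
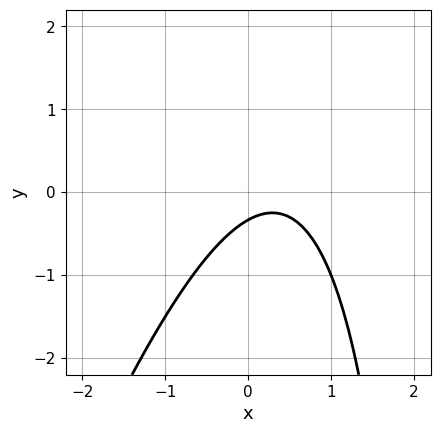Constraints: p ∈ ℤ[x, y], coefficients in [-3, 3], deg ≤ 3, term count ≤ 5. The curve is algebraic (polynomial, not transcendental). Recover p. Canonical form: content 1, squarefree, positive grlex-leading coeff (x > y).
First, degree: no degree-1 curve has this shape, so deg p = 2.
Next, observable constraints: the curve avoids every integer x-axis point in the box.
Finally, solving for integer coefficients yields p as stated.

3*x^2 - x*y - 2*x + 3*y + 1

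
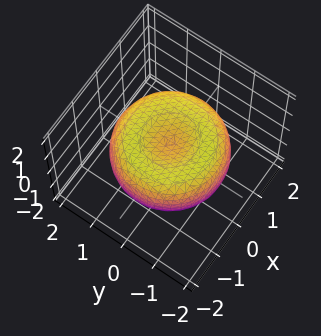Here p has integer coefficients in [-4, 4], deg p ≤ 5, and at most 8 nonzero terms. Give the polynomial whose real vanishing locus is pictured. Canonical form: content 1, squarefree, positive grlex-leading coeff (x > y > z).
1. deg p = 4. No degree-3 surface has this shape.
2. By symmetry, the z-axis is an axis of rotation, so x and y enter only as x² + y².
3. Reading off the gridlines: a circular section at z = 0 has radius between 1 and 2.
4. Matching integer coefficients to the picture gives p.

x^4 + 2*x^2*y^2 + y^4 - 2*x^2 - 2*y^2 + 3*z^2 - 1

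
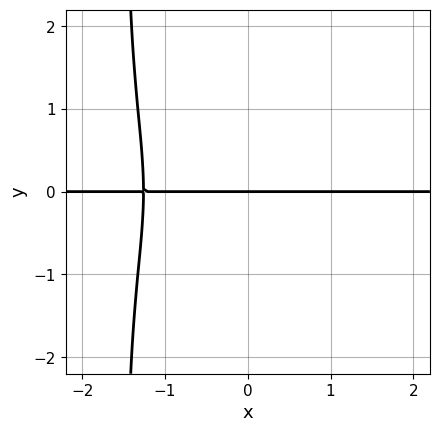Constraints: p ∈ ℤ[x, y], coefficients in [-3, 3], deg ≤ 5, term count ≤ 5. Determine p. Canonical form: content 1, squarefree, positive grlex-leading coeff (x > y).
x^3*y + 2*x*y^3 + 3*y^3 + 2*y

1. deg p = 4.
2. Reading off the gridlines: it crosses the y-axis at the gridline y = 0; the visible x-axis segment lies entirely on the curve.
3. The integer polynomial consistent with all of this is the stated p.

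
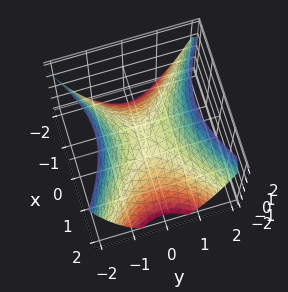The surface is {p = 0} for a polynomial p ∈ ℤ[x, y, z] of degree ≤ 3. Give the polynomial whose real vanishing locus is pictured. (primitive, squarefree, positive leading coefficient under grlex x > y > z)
2*x^2 - 3*y^2 + 3*z

(a) The degree is 2 — a hyperbolic paraboloid; a quadric.
(b) Symmetries: mirror symmetry y ↦ −y ⇒ only even powers of y; mirror symmetry x ↦ −x ⇒ only even powers of x.
(c) From the visible intercepts: it meets the z-axis at z = 0 (among the integer gridlines); it meets the x-axis at x = 0 (among the integer gridlines); it meets the y-axis at y = 0 (among the integer gridlines).
(d) Assembling these constraints gives the stated polynomial.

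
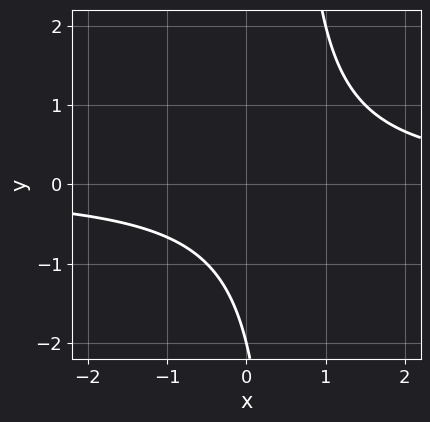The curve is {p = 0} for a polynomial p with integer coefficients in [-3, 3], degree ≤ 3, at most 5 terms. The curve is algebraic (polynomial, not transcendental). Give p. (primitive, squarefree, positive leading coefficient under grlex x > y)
deg p = 2. The shape is more complex than any degree-1 curve.
From the axis intercepts and sections: the curve avoids every integer x-axis point in the box; it crosses the y-axis at the gridline y = -2.
These observations pin down the coefficients.

2*x*y - y - 2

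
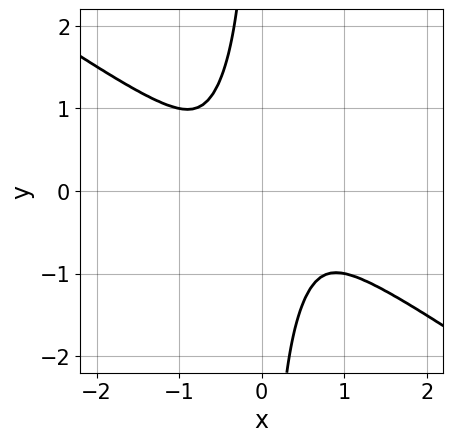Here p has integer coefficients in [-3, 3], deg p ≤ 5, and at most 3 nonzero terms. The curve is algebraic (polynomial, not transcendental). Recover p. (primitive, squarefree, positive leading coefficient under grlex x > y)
(a) The degree is 4 — no degree-3 curve has this shape.
(b) Matching integer coefficients to the picture gives p.

x^4 + 3*x*y^3 + 2*y^2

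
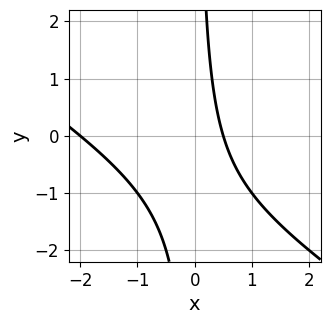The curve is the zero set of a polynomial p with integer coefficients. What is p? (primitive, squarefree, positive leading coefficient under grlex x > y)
2*x^2 + 3*x*y + 3*x - 2

First, deg p = 2. A generic line meets the curve in up to 2 points.
Then, reading off the gridlines: one x-axis crossing is at x = -2; no y-intercept at any integer in the box.
Finally, fitting integer coefficients to these (and the overall shape) gives p.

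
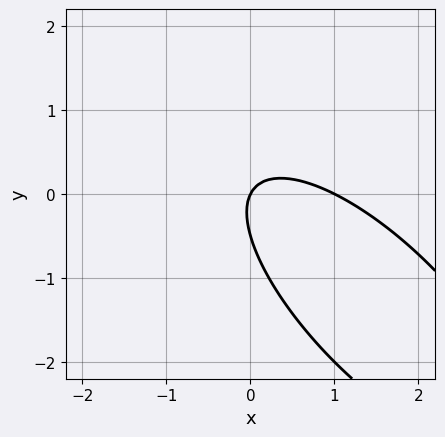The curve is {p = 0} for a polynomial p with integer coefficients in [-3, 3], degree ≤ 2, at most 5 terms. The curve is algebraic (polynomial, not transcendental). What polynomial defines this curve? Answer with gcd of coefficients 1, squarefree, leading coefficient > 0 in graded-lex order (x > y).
2*x^2 + 3*x*y + 2*y^2 - 2*x + y

1. Degree: the shape is more complex than any degree-1 curve, so deg p = 2.
2. Reading off the gridlines: among the integer gridlines, it crosses the x-axis at x ∈ {0, 1}; it meets the y-axis at y = 0 (among the integer gridlines).
3. The integer polynomial consistent with all of this is the stated p.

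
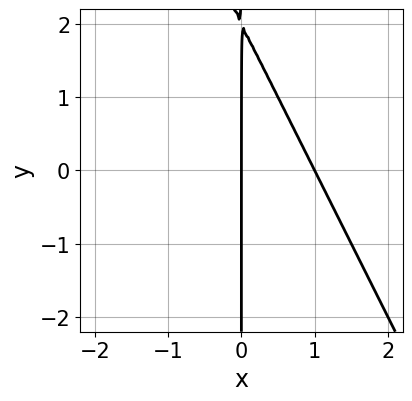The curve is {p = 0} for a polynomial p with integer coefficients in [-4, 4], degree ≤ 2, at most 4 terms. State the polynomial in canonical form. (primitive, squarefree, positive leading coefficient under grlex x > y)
(a) deg p = 2. No degree-1 curve has this shape.
(b) Reading off the gridlines: the x-axis gridline crossings are at x ∈ {0, 1}; the visible y-axis segment lies entirely on the curve.
(c) Fitting integer coefficients to these (and the overall shape) gives p.

2*x^2 + x*y - 2*x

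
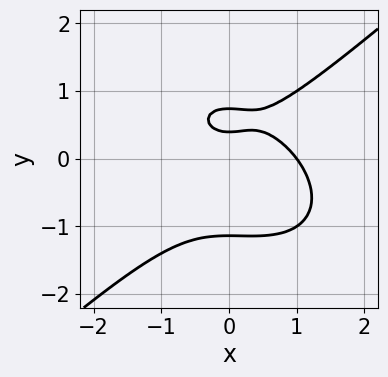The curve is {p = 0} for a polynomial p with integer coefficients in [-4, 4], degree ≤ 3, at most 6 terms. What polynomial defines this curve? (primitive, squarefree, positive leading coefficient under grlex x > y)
1. Degree: a generic line meets the curve in up to 3 points, so deg p = 3.
2. From the axis intercepts and sections: it crosses the x-axis at the gridline x = 1.
3. Assembling these constraints gives the stated polynomial.

2*x^3 - 3*y^3 - x^2 + 3*y - 1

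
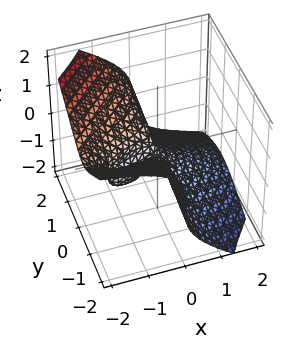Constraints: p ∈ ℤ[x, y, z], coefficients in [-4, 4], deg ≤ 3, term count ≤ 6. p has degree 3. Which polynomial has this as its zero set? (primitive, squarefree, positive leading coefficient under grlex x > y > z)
First, degree: a generic line meets the surface in up to 3 points, so deg p = 3.
Next, from the visible intercepts: one z-axis crossing is at z = 0; among the integer gridlines, it crosses the x-axis at x ∈ {-1, 0}.
Finally, fitting integer coefficients to these (and the overall shape) gives p. Check: (0, 2, 0) on the y-axis lies on the surface, and p(0, 2, 0) = 0. ✓

x^3 - 2*x^2*y + 3*x*y^2 + 3*z^3 + x^2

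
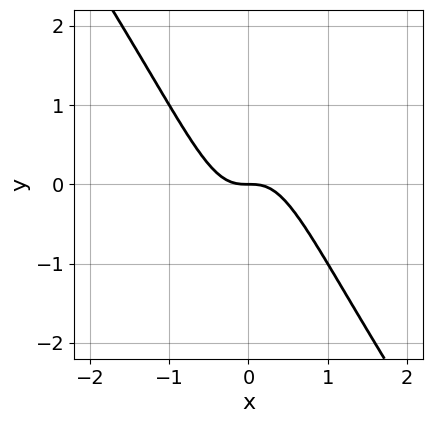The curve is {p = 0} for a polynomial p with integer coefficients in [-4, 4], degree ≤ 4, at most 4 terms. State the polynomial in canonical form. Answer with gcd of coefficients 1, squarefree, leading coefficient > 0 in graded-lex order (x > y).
(a) deg p = 3. No degree-2 curve has this shape.
(b) Reading off the gridlines: it crosses the y-axis at the gridline y = 0; one x-axis crossing is at x = 0.
(c) Fitting integer coefficients to these (and the overall shape) gives p.

3*x^3 + 2*x^2*y + y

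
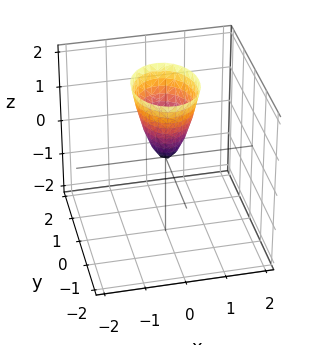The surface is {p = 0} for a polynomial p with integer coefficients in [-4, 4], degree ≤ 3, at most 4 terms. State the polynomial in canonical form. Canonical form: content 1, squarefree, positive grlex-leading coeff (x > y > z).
First, the degree is 2 — a paraboloid; a quadric.
Then, symmetries: the y ↦ −y reflection is a symmetry, so y appears only in even powers; mirror symmetry x ↦ −x ⇒ only even powers of x.
Next, from the axis intercepts and sections: one z-axis crossing is at z = 0; it crosses the x-axis at the gridline x = 0; one y-axis crossing is at y = 0.
Finally, matching integer coefficients to the picture gives p.

3*x^2 + 2*y^2 - z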